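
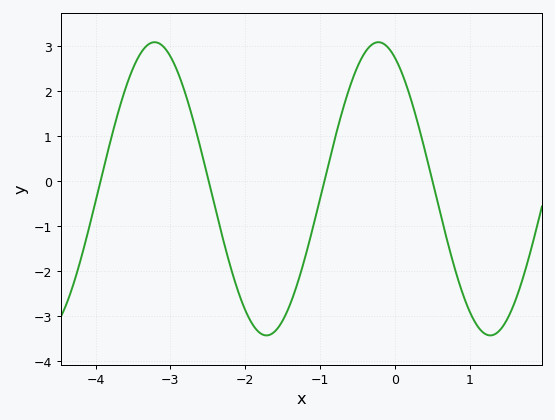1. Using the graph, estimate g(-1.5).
-3.1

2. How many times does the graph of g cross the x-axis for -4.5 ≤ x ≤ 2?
4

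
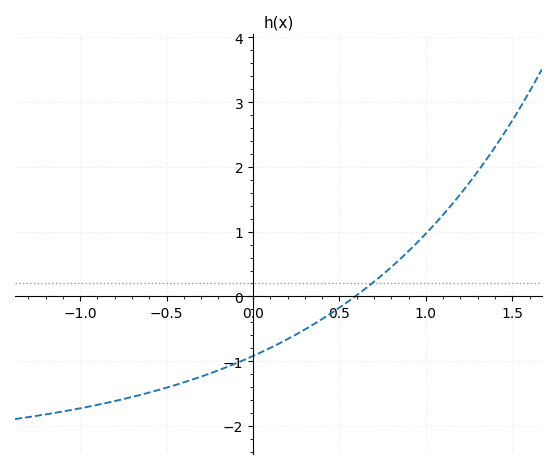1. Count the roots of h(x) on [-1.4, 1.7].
1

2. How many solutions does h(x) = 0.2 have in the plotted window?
1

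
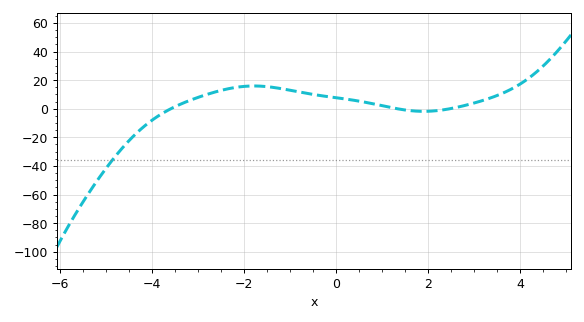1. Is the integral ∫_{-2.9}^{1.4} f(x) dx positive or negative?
positive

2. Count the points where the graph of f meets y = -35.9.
1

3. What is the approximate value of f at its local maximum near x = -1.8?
16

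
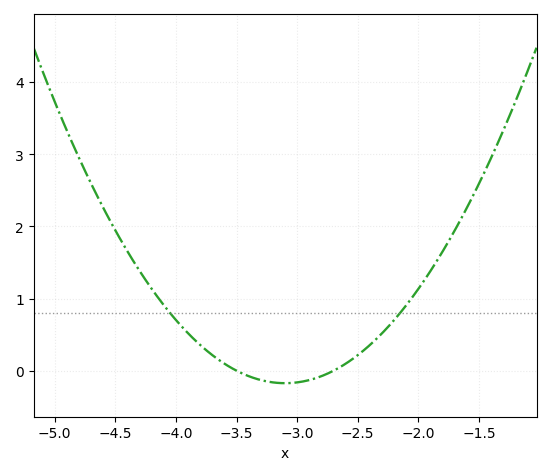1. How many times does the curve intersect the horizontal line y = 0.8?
2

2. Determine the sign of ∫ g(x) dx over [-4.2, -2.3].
positive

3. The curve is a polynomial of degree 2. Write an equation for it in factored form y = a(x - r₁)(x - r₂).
y = 1.08(x + 3.5)(x + 2.7)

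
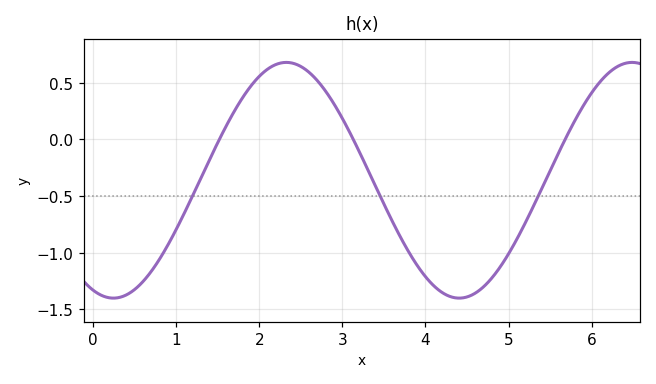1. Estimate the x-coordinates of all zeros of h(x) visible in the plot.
1.5, 3.1, 5.7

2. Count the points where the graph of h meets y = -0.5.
3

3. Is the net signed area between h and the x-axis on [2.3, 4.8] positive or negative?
negative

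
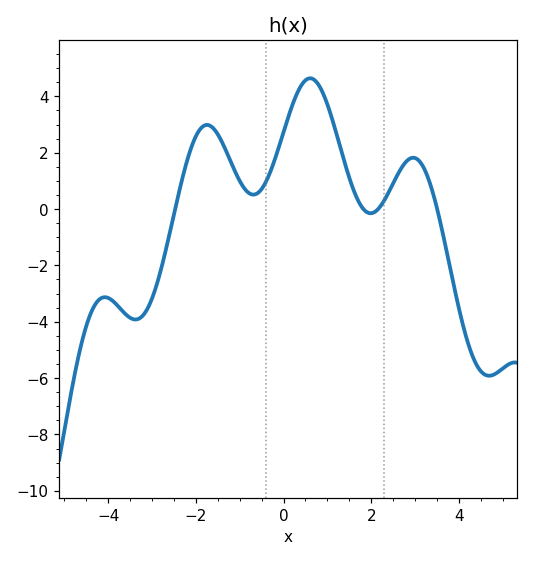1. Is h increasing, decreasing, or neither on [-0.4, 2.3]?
neither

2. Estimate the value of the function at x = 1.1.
3.2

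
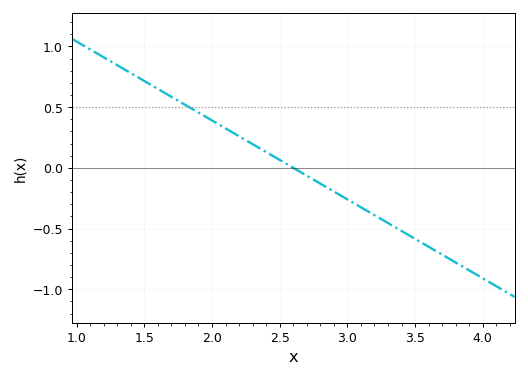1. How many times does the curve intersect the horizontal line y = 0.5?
1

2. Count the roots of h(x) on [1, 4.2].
1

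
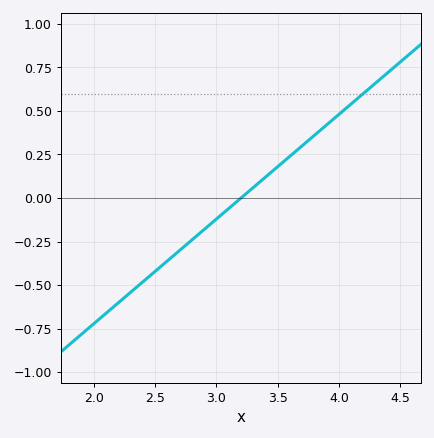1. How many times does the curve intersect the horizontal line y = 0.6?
1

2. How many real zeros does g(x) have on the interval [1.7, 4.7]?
1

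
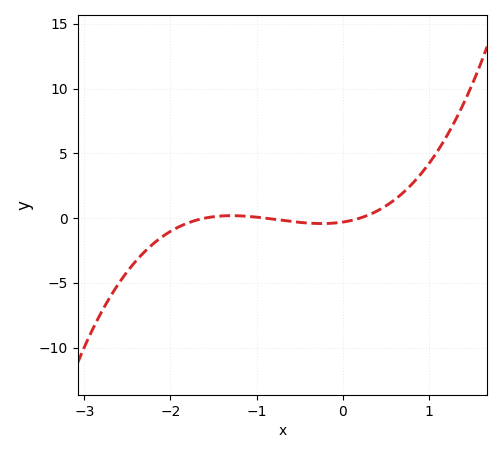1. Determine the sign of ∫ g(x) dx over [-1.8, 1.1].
positive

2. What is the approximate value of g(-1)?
0.076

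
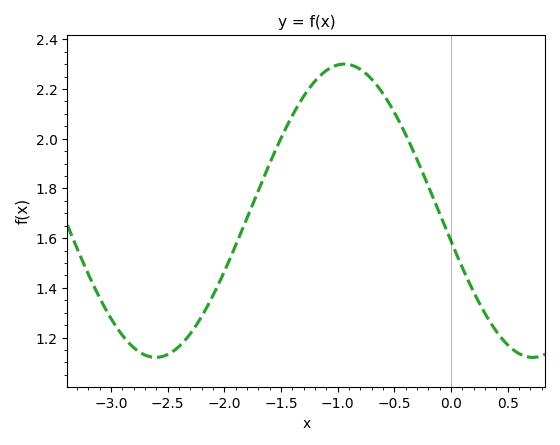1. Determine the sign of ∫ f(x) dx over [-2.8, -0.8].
positive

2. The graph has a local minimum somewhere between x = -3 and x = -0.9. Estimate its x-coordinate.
-2.6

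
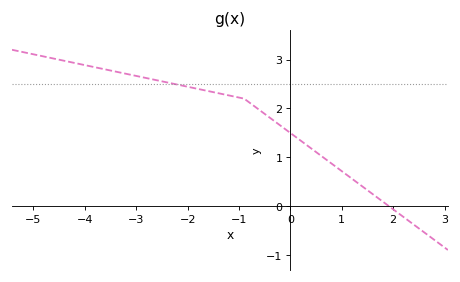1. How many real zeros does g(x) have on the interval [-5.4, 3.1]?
1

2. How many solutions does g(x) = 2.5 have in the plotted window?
1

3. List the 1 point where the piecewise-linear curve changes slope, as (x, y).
(-0.9, 2.2)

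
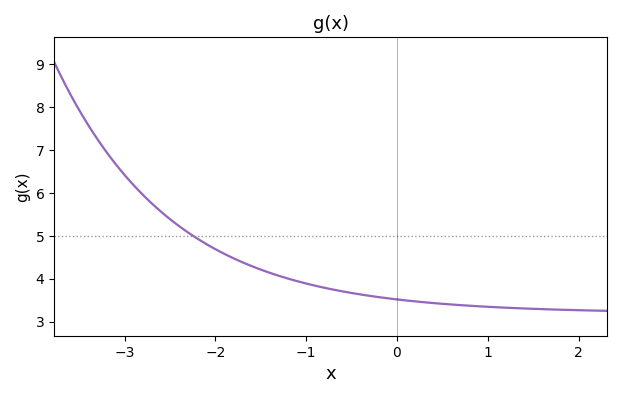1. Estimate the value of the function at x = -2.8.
5.96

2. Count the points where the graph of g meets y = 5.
1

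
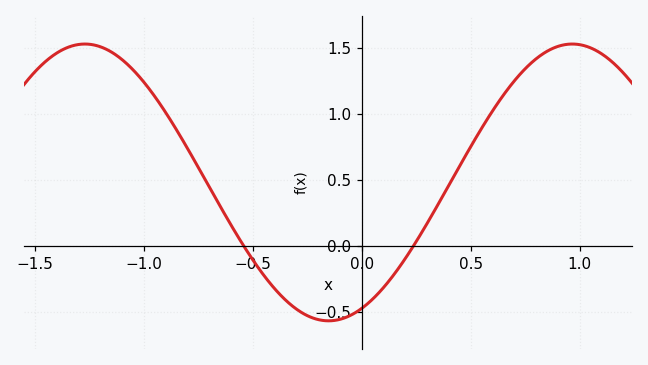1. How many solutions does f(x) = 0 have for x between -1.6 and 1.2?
2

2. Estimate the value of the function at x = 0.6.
1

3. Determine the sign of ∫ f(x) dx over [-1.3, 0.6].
positive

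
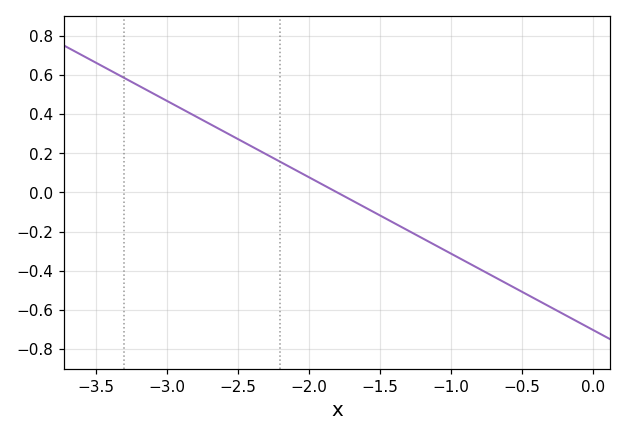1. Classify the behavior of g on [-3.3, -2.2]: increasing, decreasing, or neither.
decreasing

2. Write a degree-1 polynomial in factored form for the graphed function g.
y = -0.39(x + 1.8)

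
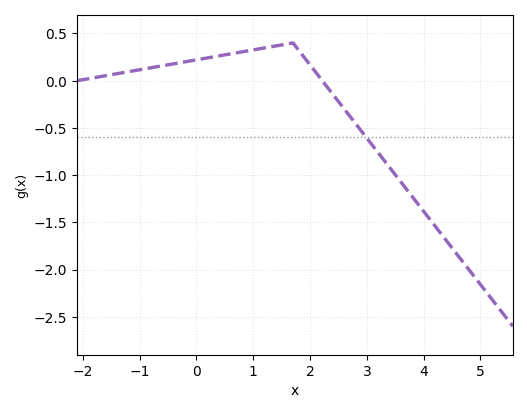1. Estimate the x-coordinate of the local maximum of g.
1.7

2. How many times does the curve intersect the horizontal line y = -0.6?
1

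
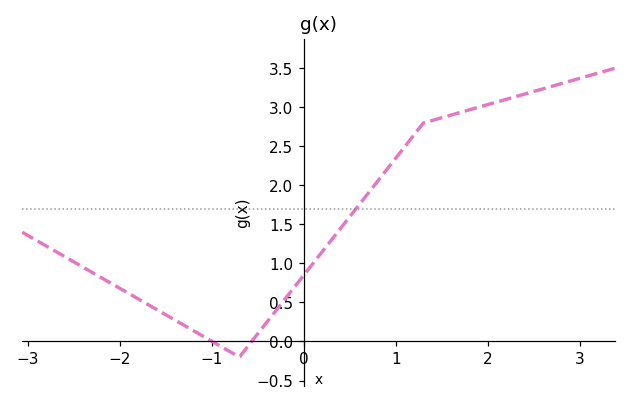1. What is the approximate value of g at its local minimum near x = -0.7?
-0.2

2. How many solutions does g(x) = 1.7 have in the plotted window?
1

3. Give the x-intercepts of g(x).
-1, -0.6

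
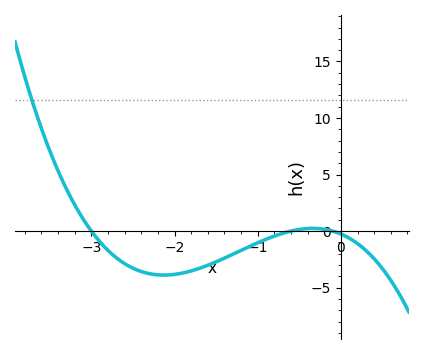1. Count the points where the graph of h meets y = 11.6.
1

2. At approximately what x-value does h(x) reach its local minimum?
-2.13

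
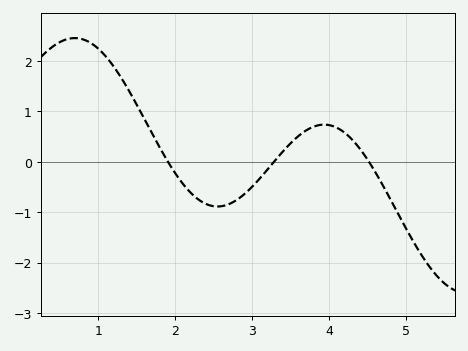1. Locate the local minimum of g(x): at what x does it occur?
2.55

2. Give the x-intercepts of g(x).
1.9, 3.28, 4.51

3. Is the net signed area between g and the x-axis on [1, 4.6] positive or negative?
positive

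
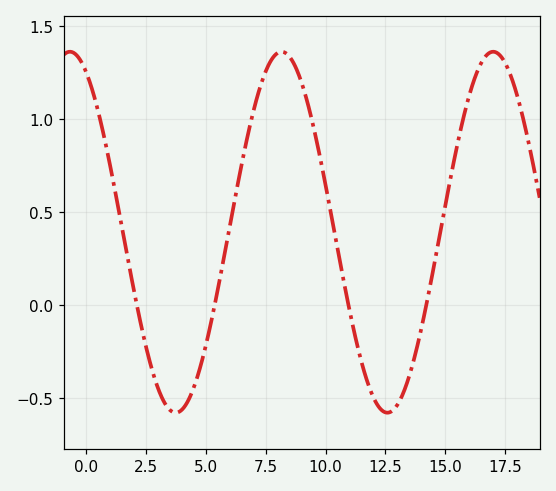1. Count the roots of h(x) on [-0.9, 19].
4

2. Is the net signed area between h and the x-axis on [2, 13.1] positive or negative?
positive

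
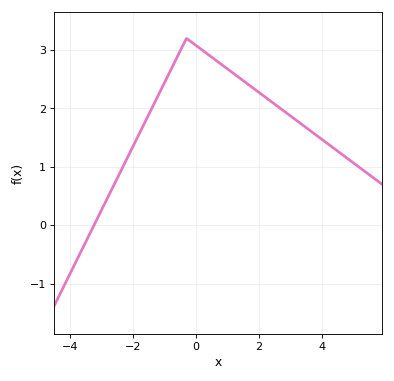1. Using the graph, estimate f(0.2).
3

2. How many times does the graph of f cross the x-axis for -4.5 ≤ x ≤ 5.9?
1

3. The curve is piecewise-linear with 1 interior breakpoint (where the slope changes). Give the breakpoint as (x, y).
(-0.3, 3.2)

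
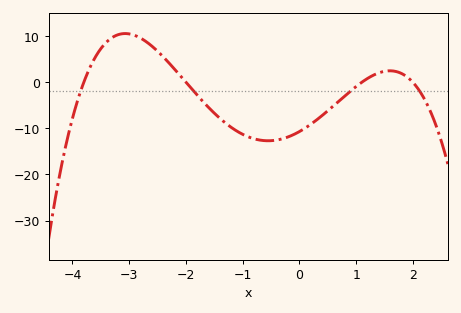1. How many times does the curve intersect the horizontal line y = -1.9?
4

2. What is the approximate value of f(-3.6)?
5.39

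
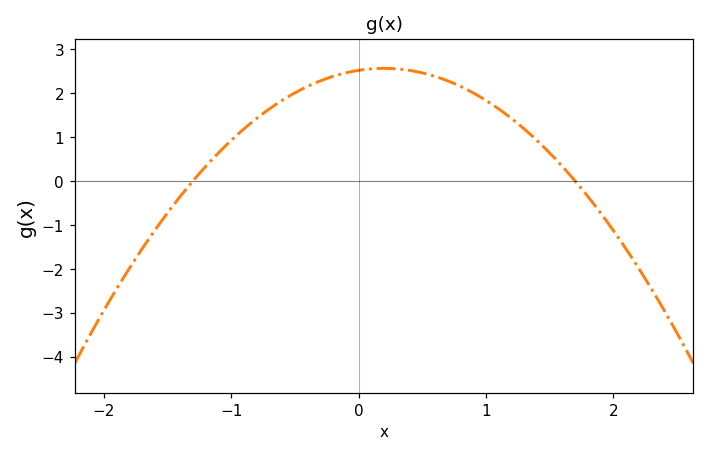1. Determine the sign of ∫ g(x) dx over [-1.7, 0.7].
positive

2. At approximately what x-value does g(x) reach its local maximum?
0.2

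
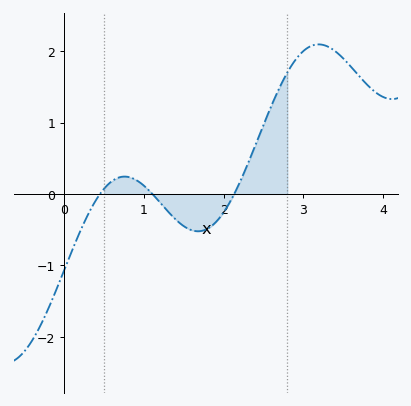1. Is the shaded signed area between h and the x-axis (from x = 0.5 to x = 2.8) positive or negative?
positive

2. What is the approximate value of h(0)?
-1.06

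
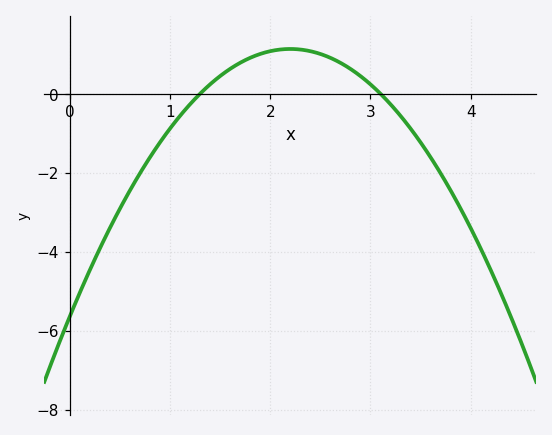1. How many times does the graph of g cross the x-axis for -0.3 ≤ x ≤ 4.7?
2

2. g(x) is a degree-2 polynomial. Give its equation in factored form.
y = -1.4(x - 1.3)(x - 3.1)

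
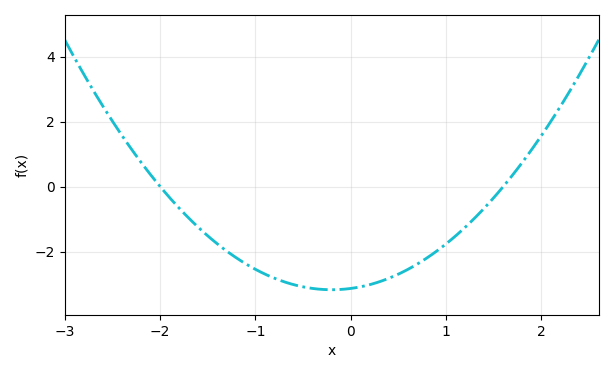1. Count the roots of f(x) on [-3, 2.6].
2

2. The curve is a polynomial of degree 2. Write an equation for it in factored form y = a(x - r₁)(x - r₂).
y = 0.98(x + 2)(x - 1.6)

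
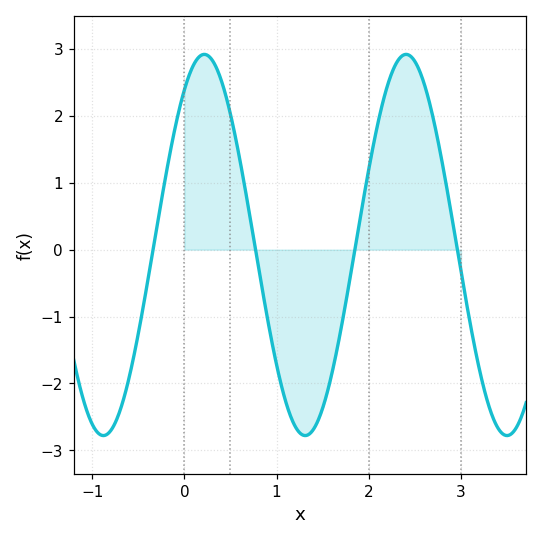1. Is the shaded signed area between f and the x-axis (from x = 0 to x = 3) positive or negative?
positive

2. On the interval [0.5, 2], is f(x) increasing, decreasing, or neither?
neither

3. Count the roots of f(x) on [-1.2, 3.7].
4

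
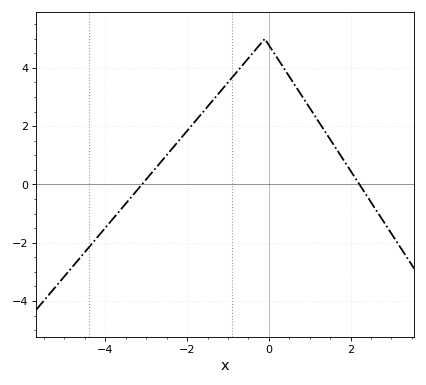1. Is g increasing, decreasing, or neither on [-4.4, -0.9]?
increasing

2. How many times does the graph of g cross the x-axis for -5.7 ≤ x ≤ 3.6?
2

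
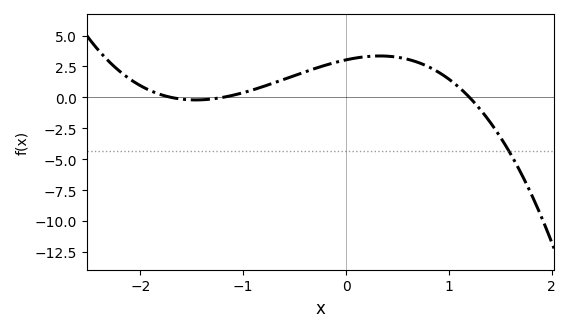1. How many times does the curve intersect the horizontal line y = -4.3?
1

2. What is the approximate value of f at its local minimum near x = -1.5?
-0.2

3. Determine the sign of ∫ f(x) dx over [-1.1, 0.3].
positive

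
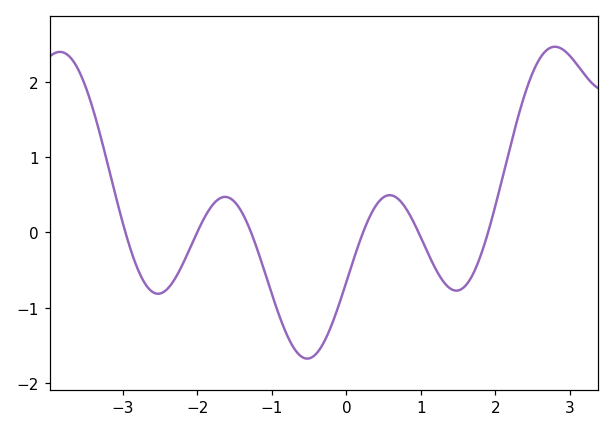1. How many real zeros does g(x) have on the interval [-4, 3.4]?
6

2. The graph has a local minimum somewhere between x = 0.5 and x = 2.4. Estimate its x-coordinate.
1.48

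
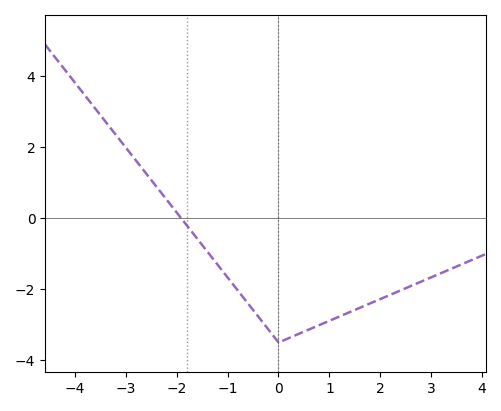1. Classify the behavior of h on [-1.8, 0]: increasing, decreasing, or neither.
decreasing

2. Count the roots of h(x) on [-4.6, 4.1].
1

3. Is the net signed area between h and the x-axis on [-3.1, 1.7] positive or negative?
negative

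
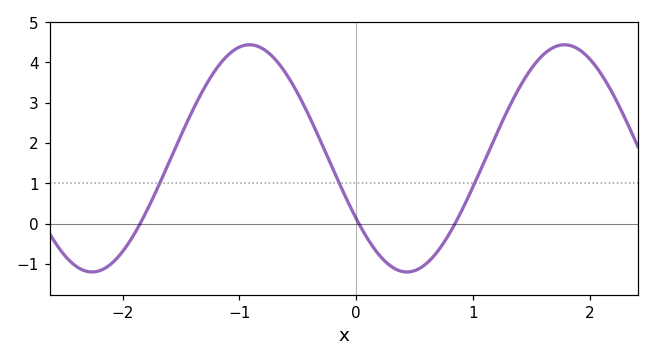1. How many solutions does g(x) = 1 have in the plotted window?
3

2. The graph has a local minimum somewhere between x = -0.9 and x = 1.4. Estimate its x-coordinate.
0.435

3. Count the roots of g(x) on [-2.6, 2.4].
3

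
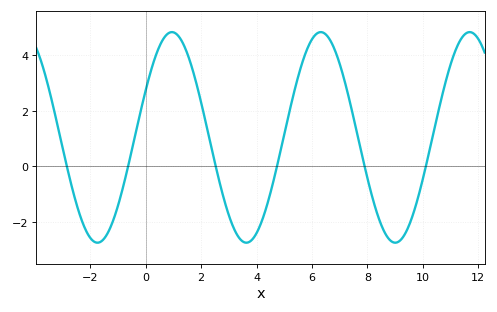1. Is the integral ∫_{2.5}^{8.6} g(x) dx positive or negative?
positive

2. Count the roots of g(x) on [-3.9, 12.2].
6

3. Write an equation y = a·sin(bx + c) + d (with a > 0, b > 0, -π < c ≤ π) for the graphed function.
y = 3.77sin(1.17x + 0.462) + 1.04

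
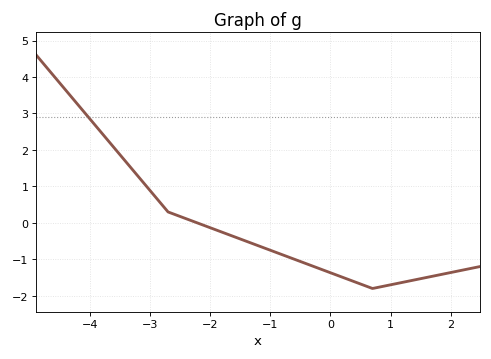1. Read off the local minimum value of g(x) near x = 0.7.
-1.8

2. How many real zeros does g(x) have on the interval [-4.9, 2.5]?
1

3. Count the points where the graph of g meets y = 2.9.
1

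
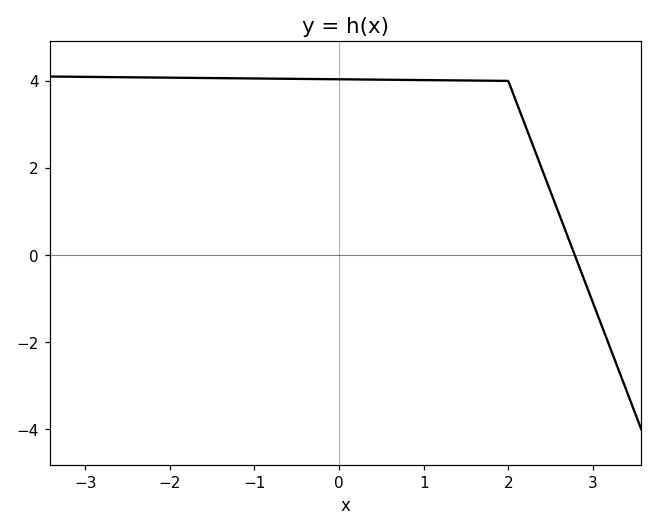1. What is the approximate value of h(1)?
4.02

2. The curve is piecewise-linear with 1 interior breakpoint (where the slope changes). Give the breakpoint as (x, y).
(2, 4)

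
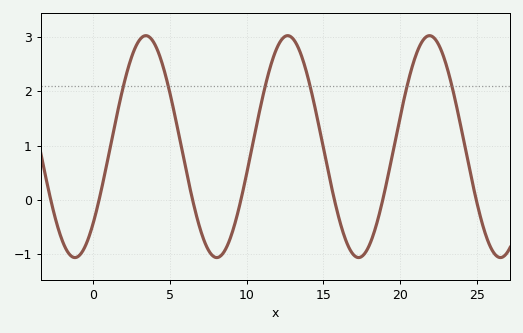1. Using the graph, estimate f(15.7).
0.034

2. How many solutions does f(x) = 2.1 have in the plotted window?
6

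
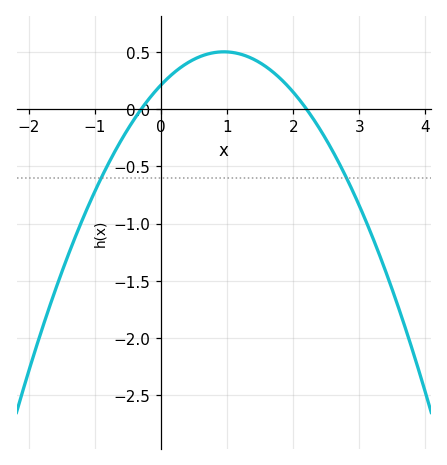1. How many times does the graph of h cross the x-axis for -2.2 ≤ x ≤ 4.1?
2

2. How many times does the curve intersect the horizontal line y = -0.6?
2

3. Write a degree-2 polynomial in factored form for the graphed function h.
y = -0.32(x + 0.3)(x - 2.2)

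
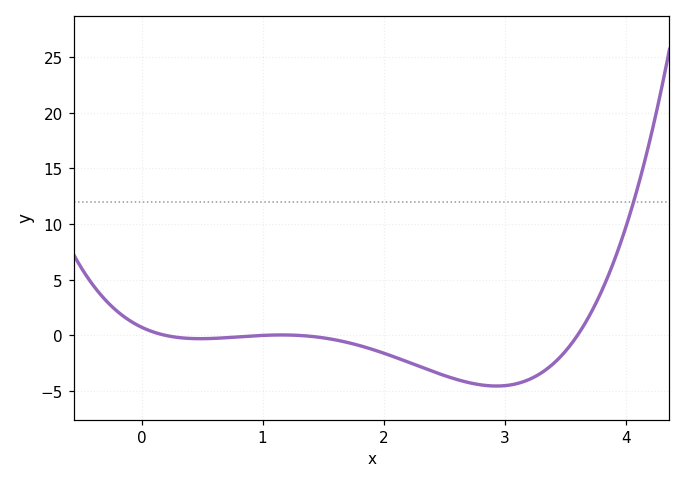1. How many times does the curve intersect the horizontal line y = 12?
1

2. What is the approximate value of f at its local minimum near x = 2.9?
-4.55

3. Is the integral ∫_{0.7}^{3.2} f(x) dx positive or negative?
negative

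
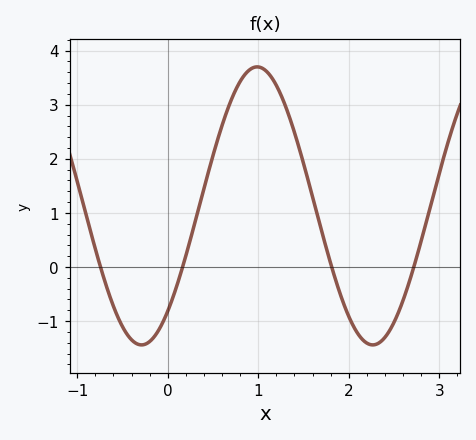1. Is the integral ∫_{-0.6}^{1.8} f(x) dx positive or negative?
positive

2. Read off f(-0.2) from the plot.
-1.4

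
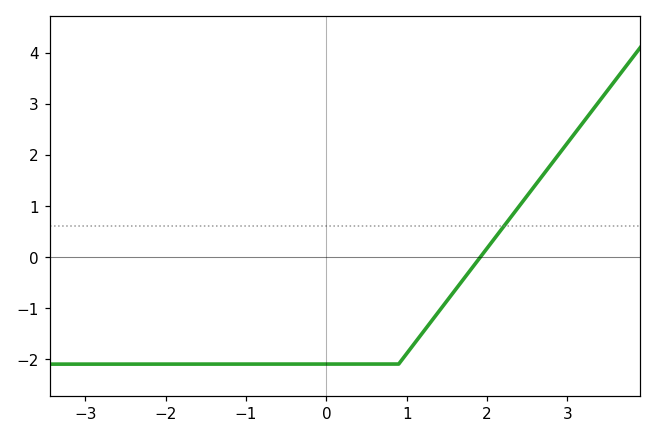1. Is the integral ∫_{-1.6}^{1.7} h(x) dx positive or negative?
negative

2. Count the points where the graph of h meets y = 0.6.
1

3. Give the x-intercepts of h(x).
1.92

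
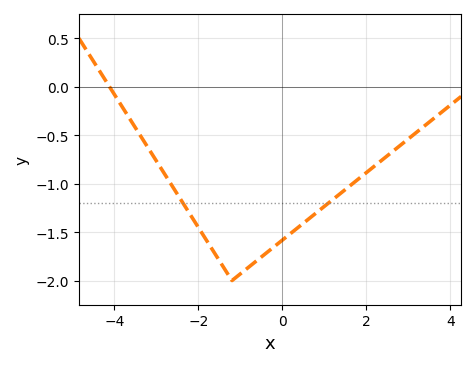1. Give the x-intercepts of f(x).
-4.12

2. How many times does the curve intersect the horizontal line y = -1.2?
2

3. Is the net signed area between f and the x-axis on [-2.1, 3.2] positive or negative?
negative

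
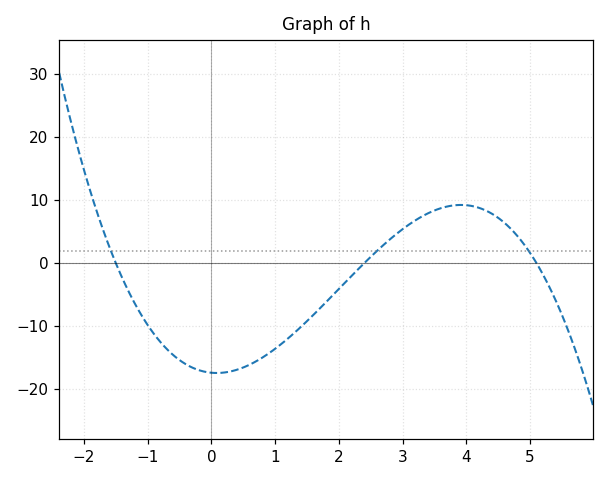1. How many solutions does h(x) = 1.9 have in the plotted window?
3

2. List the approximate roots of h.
-1.6, 2.4, 5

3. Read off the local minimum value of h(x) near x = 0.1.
-17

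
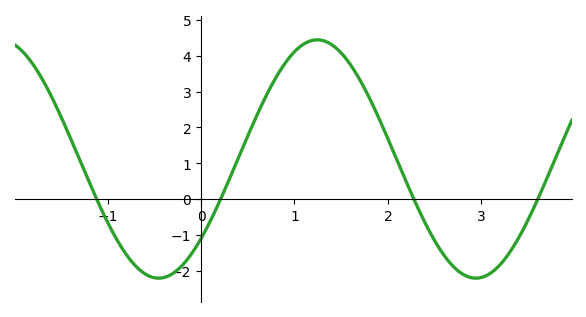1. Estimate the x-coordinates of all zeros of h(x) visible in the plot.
-1.1, 0.2, 2.3, 3.6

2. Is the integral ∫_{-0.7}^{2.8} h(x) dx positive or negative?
positive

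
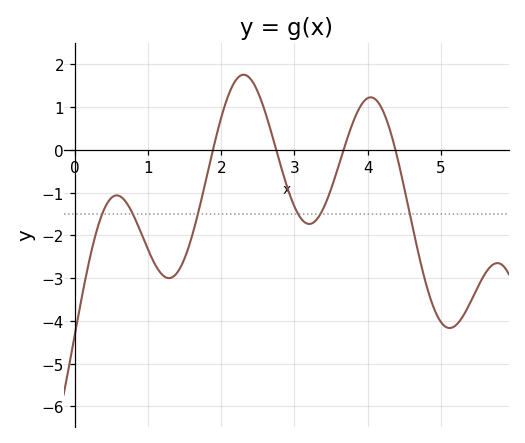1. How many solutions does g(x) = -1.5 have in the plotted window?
6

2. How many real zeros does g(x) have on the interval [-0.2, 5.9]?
4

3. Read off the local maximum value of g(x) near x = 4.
1.2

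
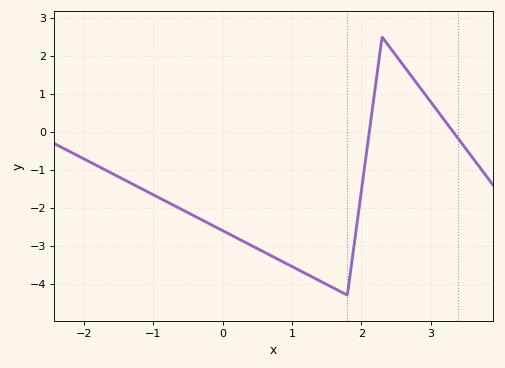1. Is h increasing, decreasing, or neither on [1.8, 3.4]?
neither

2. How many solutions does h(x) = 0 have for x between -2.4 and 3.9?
2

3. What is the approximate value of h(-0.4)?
-2.2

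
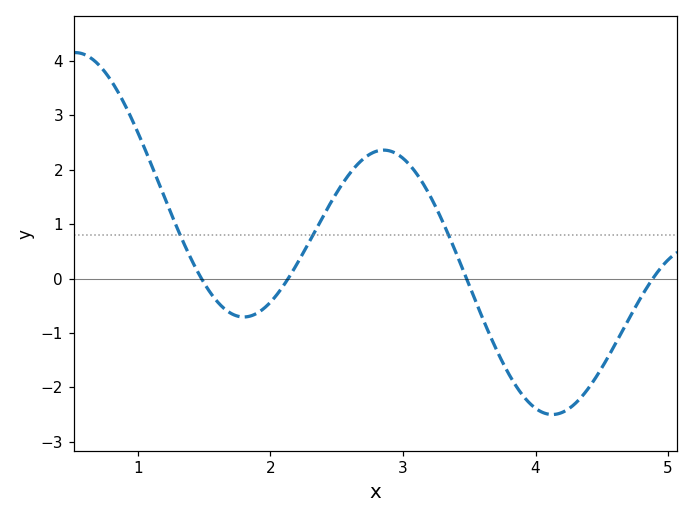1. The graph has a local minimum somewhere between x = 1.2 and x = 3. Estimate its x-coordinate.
1.8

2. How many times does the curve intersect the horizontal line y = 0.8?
3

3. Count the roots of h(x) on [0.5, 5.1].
4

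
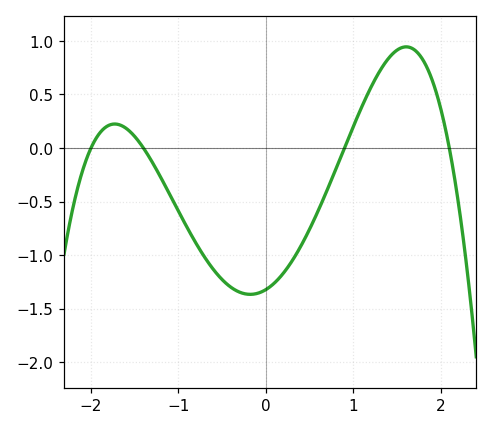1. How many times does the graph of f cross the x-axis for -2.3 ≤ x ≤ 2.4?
4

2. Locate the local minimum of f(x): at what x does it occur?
-0.179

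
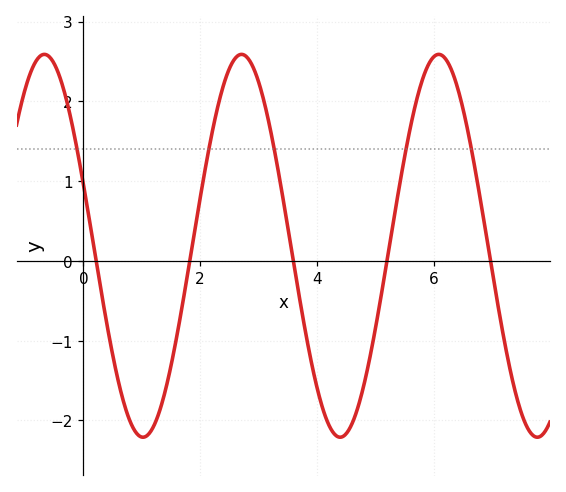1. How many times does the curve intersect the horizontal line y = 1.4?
5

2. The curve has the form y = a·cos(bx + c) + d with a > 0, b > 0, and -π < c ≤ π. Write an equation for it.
y = 2.4cos(1.86x + 1.24) + 0.19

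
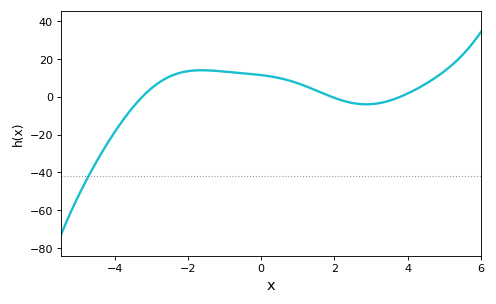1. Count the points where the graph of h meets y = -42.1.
1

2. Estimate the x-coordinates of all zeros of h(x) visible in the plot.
-3.2, 2, 3.8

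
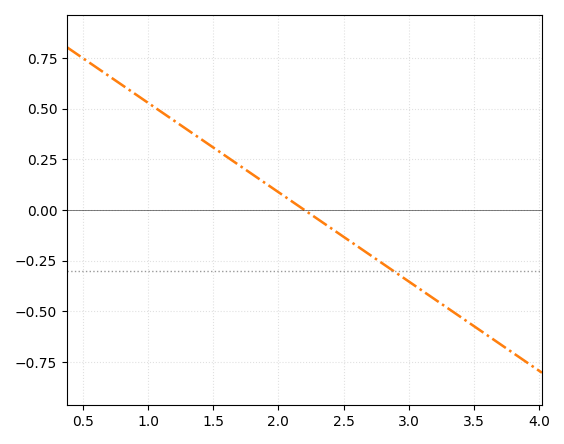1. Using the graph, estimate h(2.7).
-0.22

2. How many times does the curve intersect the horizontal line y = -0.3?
1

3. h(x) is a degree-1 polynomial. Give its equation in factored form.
y = -0.44(x - 2.2)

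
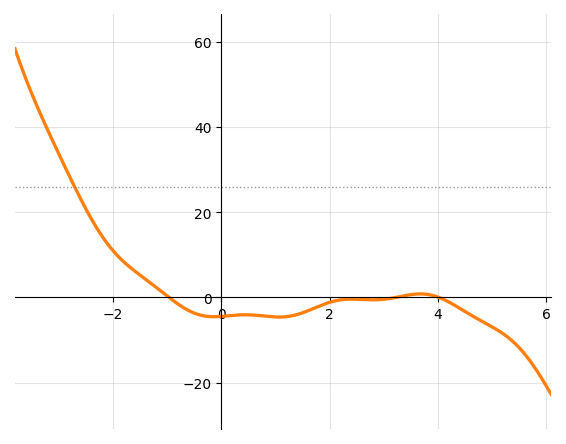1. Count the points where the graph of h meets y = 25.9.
1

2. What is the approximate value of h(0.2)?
-4.23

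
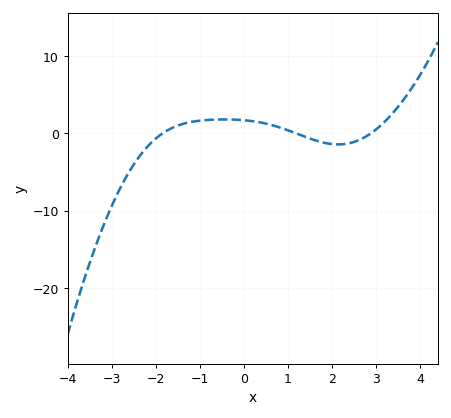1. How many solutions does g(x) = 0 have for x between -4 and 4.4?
3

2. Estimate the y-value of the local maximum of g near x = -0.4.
1.81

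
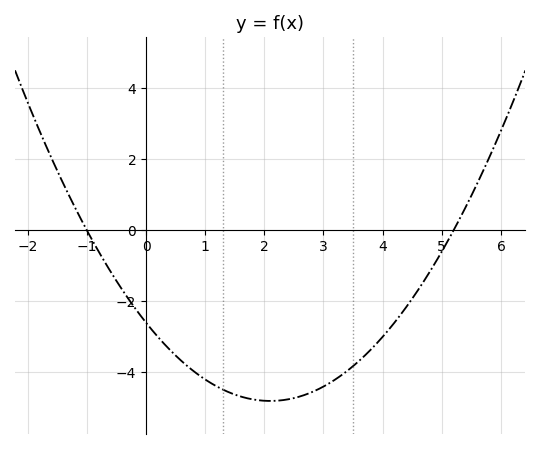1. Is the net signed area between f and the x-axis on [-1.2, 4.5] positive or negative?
negative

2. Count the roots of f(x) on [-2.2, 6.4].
2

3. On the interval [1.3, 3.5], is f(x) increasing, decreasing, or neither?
neither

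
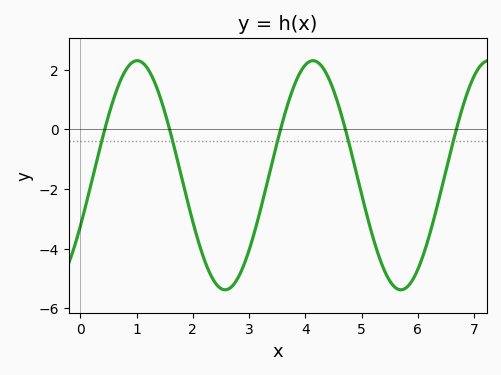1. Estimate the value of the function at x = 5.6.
-5.3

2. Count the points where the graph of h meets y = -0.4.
5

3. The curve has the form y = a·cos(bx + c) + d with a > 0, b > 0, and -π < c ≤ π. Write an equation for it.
y = 3.84cos(2.01x - 2.03) - 1.54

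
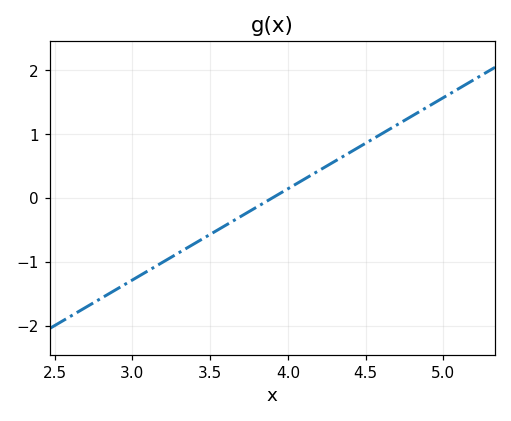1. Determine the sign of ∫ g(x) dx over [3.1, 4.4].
negative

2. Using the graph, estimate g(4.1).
0.3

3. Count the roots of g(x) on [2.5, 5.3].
1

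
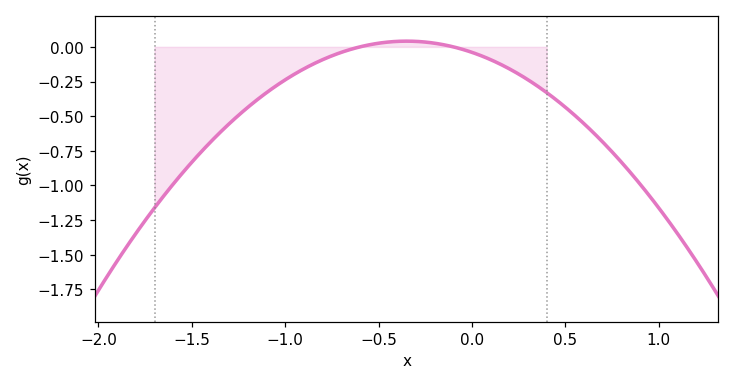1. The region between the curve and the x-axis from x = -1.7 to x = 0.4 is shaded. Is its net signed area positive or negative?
negative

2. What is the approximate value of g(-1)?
-0.238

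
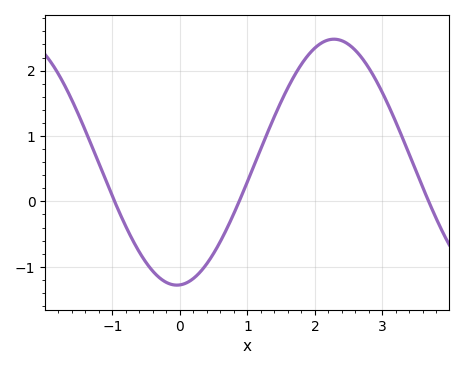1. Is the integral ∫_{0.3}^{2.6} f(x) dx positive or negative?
positive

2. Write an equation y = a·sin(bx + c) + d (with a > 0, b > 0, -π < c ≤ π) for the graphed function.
y = 1.88sin(1.4x - 1.5) + 0.6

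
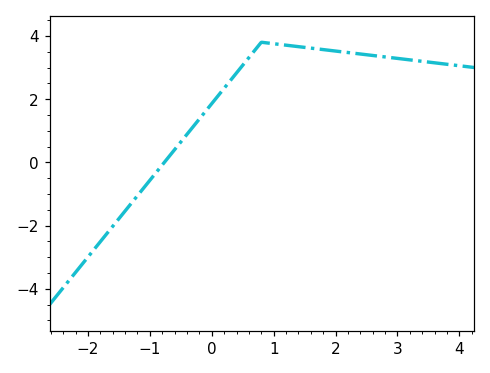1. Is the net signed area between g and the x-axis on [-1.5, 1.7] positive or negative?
positive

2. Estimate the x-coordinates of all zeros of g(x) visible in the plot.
-0.766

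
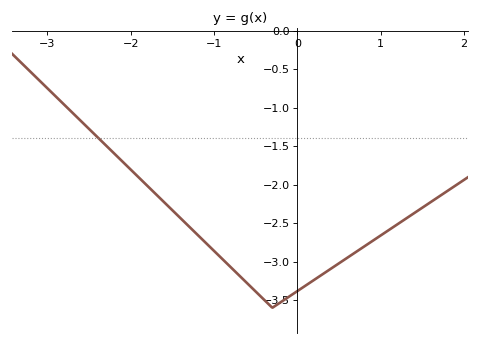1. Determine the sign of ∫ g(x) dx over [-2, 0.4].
negative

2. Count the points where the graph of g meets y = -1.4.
1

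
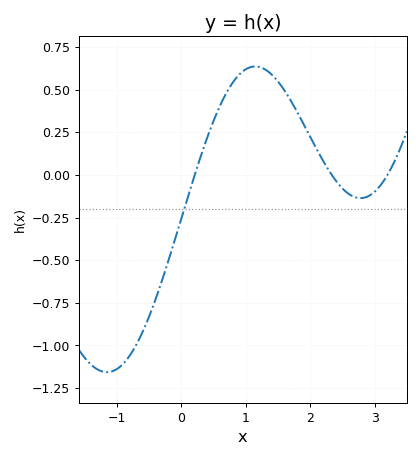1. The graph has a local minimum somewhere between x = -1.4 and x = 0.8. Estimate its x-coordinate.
-1.15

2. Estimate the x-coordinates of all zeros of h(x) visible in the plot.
0.211, 2.33, 3.2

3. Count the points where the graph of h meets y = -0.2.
1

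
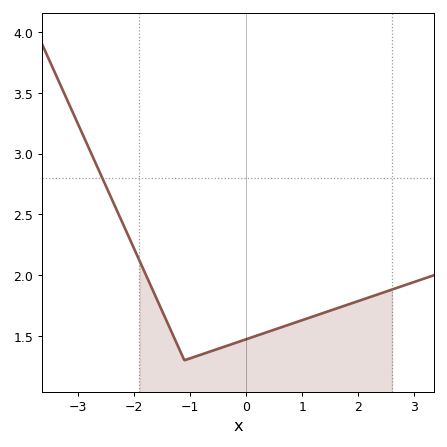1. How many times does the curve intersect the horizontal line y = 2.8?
1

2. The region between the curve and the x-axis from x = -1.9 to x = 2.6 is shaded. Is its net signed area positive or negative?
positive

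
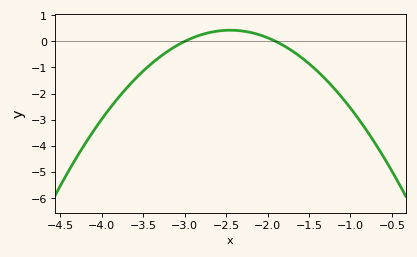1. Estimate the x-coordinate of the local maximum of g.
-2.45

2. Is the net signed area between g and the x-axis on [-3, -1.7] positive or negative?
positive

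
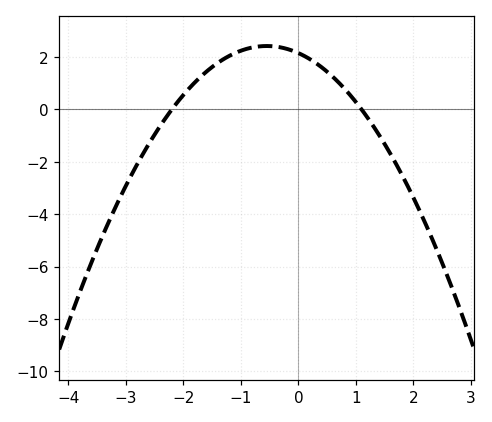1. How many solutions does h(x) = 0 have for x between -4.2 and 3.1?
2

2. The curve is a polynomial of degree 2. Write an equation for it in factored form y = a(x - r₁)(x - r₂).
y = -0.89(x + 2.2)(x - 1.1)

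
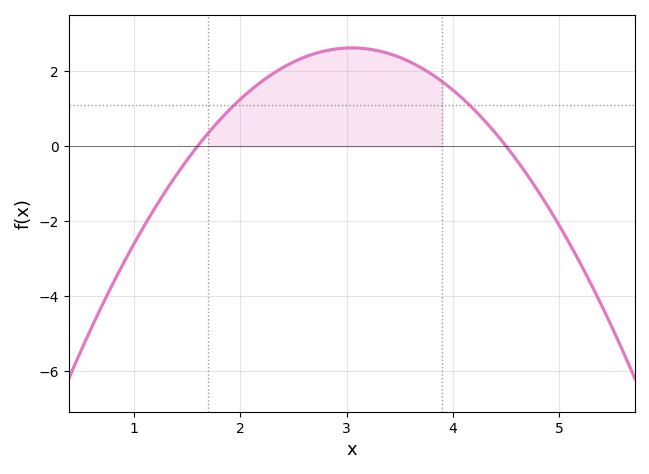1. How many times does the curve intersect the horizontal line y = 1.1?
2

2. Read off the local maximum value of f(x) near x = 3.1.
2.6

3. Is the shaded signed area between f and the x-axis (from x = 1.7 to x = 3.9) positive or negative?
positive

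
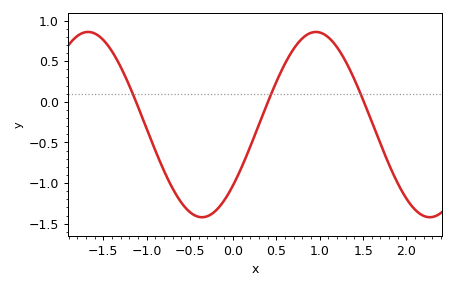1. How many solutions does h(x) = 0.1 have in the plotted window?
3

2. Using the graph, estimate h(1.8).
-0.75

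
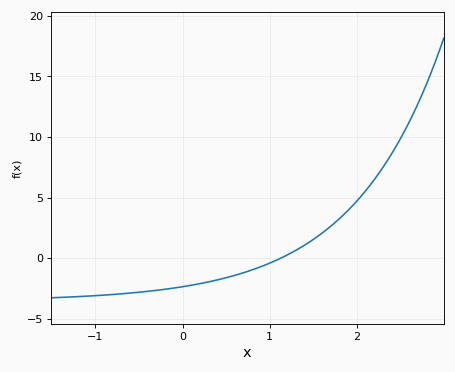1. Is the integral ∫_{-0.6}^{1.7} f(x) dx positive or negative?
negative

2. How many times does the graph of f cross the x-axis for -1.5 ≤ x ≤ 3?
1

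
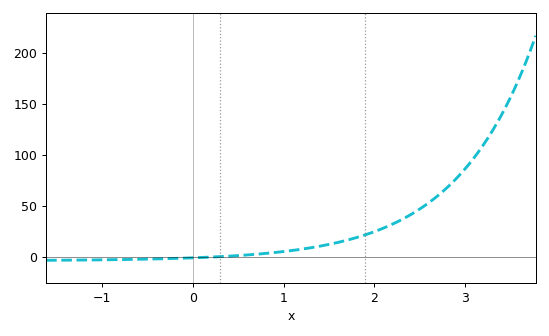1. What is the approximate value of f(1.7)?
16.6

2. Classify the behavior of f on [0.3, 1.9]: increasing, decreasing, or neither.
increasing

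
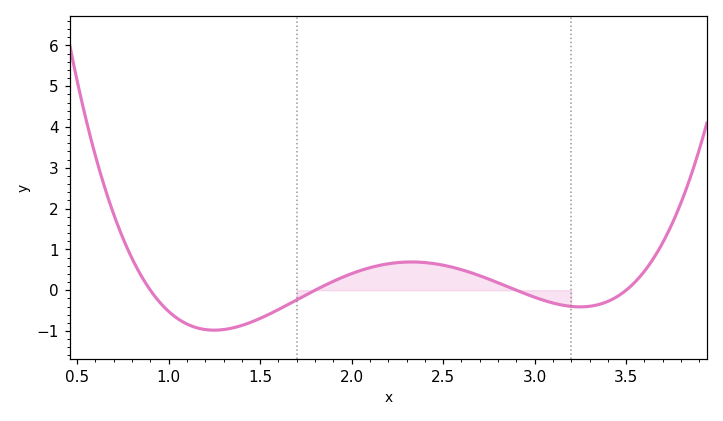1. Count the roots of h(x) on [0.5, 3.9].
4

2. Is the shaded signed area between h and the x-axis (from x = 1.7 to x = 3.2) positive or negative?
positive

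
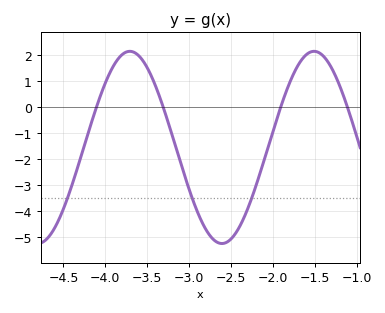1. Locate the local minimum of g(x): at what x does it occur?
-2.6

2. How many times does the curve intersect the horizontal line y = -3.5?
3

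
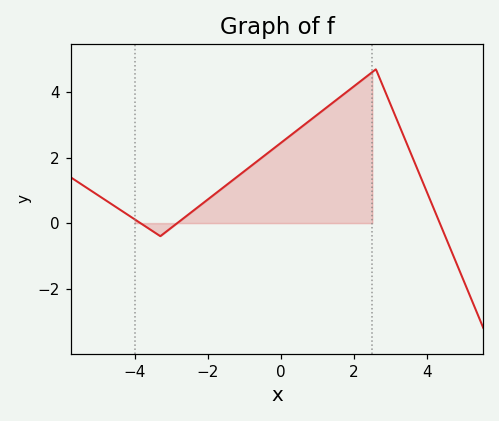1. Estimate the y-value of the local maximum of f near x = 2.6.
4.6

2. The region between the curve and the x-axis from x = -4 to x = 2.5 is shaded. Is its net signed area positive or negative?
positive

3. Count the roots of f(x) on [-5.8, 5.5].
3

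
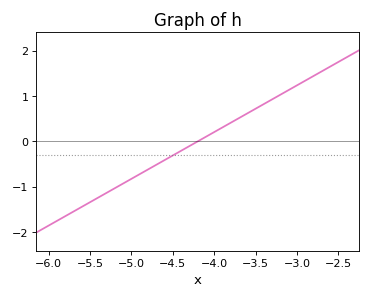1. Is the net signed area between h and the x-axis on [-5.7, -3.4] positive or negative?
negative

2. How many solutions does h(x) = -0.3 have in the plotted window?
1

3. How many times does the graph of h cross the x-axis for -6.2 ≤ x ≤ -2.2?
1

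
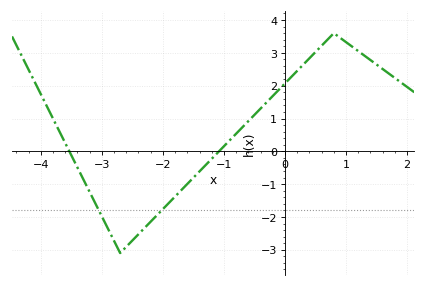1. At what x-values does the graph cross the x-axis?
-3.5, -1.1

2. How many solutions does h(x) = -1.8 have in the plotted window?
2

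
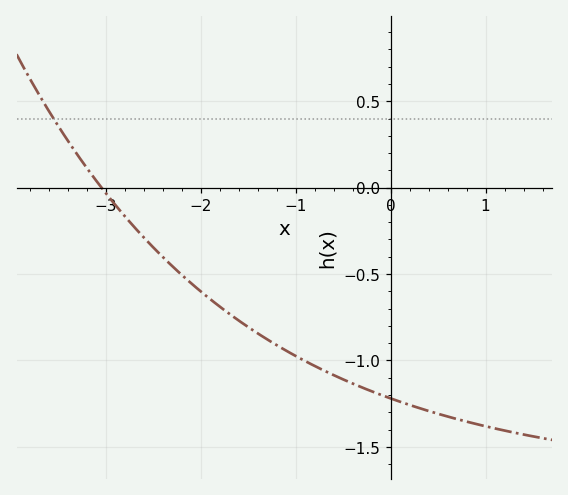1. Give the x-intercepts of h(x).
-3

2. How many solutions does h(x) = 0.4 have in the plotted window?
1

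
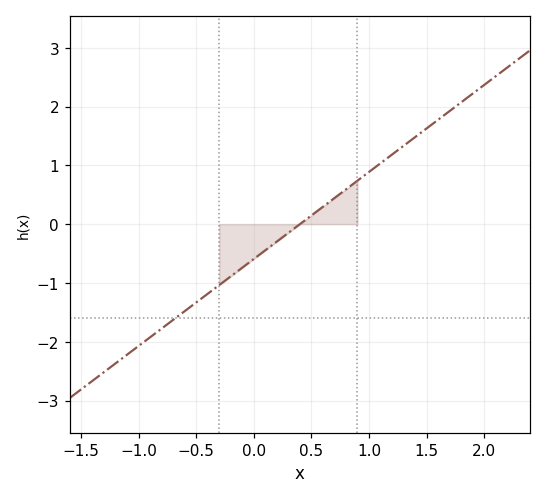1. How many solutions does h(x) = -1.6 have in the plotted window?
1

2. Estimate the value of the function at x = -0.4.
-1.2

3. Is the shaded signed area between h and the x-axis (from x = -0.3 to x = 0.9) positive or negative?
negative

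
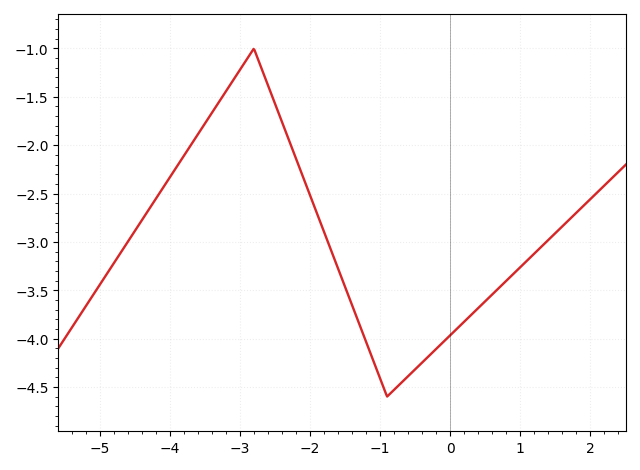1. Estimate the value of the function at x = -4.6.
-3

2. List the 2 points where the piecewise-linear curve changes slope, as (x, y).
(-2.8, -1); (-0.9, -4.6)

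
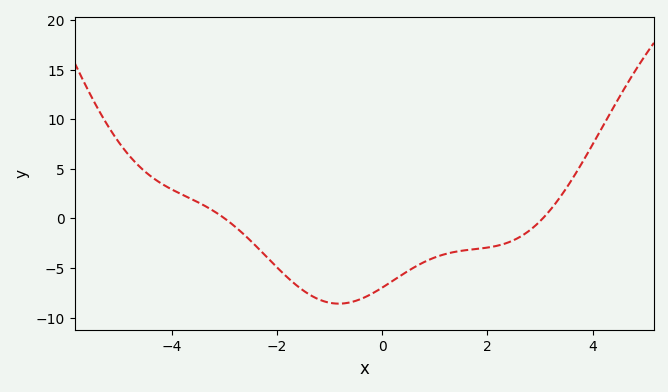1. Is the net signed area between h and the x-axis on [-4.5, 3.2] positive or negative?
negative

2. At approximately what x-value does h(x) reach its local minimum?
-0.826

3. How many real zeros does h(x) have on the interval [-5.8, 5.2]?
2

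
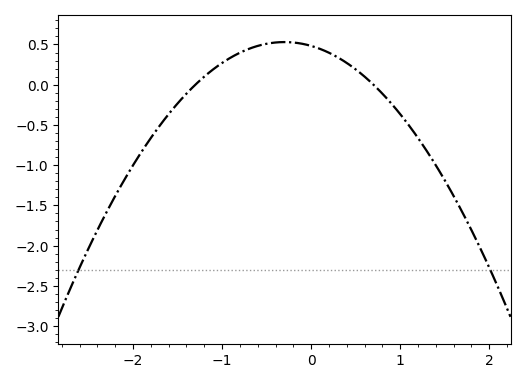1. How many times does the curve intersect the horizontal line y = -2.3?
2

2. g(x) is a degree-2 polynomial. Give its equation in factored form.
y = -0.53(x + 1.3)(x - 0.7)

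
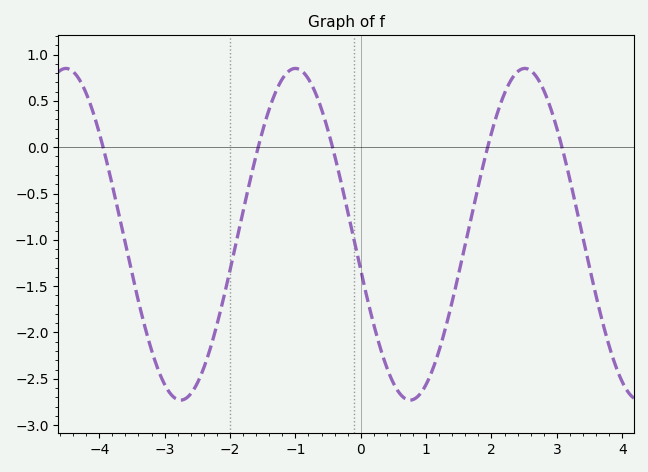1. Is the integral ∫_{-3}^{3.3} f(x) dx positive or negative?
negative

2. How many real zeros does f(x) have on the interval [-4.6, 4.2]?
5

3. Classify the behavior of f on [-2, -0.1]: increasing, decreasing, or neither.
neither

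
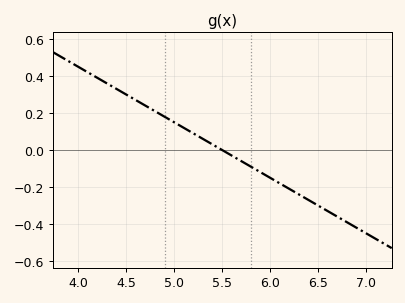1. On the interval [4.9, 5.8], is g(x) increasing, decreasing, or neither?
decreasing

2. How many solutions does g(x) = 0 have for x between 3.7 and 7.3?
1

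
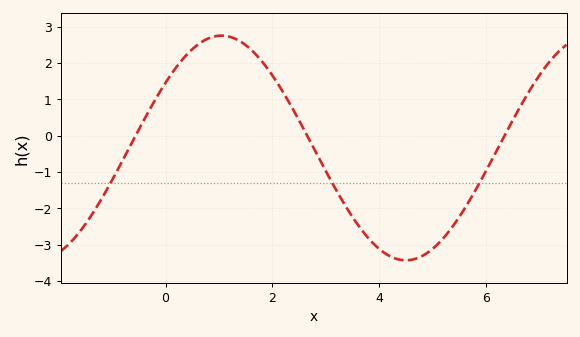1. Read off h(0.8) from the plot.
2.67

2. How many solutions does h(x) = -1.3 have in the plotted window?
3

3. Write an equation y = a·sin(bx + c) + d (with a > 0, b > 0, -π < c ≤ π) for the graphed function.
y = 3.09sin(0.91x + 0.62) - 0.34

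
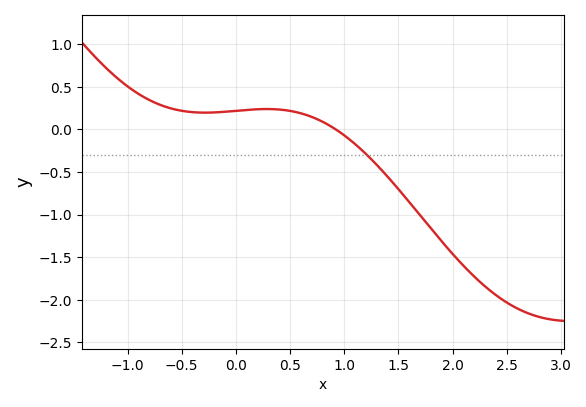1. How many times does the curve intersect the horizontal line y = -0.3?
1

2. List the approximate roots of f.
0.92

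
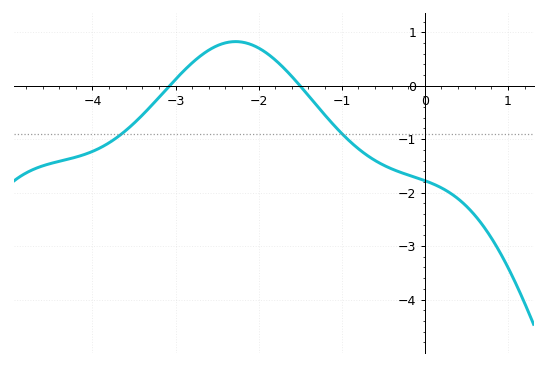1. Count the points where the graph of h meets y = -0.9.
2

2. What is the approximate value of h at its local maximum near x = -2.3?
0.825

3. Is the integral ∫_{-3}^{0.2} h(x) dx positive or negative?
negative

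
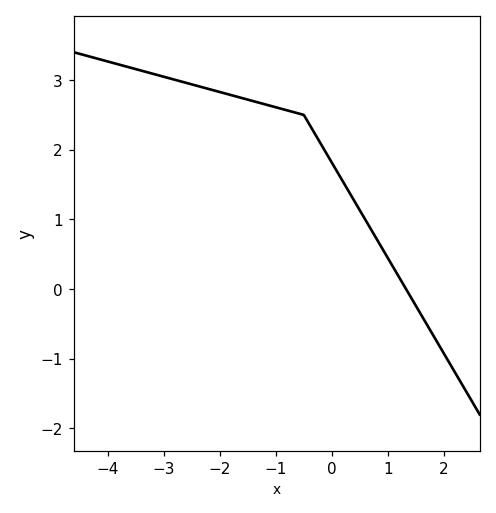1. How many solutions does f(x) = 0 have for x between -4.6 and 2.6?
1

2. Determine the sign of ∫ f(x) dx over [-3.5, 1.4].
positive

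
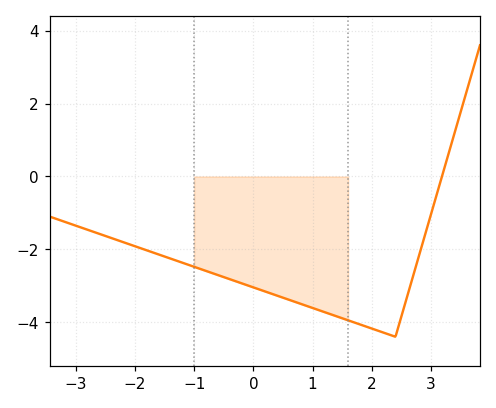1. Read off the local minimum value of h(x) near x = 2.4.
-4.4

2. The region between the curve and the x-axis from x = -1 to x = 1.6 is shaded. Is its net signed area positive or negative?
negative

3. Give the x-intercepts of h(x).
3.2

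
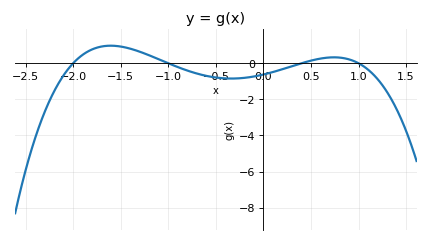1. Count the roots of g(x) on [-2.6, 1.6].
4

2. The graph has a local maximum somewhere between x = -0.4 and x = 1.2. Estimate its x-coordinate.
0.742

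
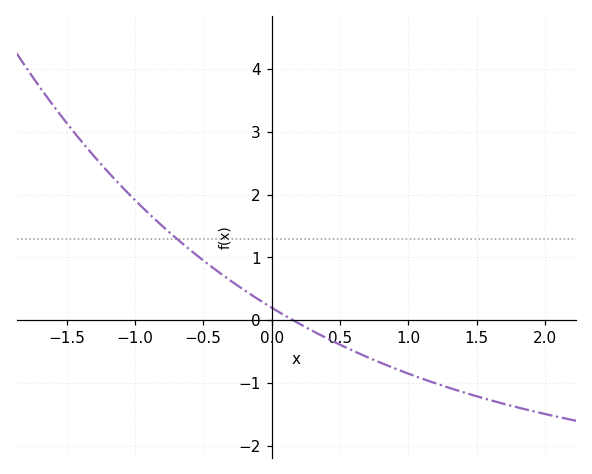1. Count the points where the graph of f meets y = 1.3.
1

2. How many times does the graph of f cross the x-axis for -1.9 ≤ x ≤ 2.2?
1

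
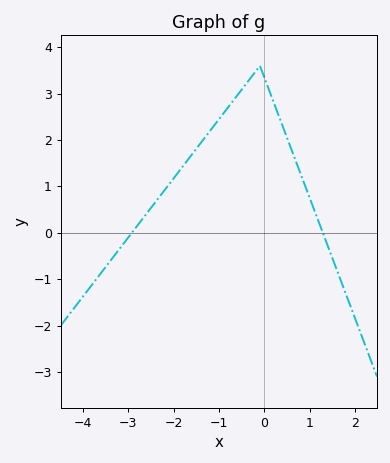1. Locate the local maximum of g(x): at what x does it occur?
-0.099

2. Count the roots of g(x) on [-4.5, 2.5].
2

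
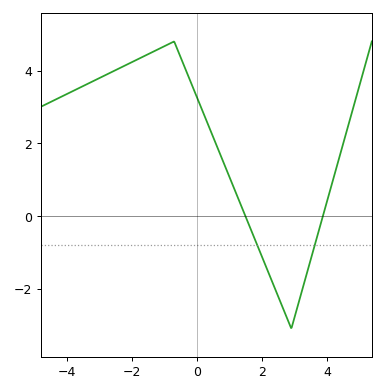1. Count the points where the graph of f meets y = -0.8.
2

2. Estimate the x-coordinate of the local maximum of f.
-0.702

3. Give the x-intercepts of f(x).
1.49, 3.87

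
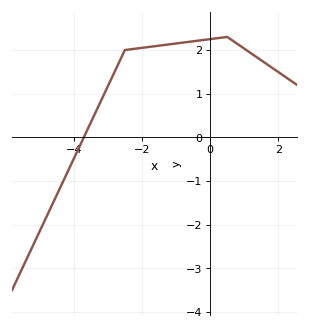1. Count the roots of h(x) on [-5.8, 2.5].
1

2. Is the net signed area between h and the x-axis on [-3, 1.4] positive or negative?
positive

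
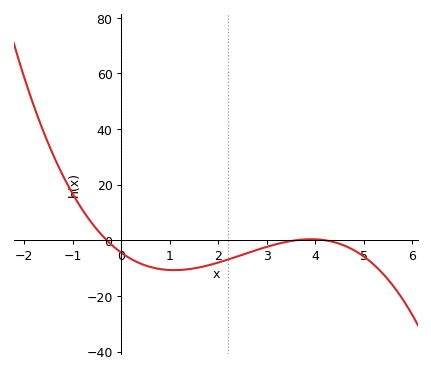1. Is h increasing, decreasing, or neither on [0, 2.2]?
neither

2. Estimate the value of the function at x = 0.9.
-10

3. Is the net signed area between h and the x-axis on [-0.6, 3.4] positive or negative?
negative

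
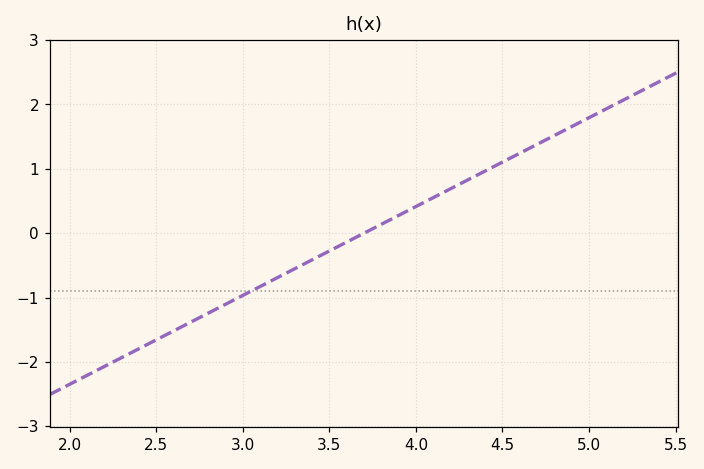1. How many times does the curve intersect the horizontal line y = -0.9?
1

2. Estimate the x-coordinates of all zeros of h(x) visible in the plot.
3.7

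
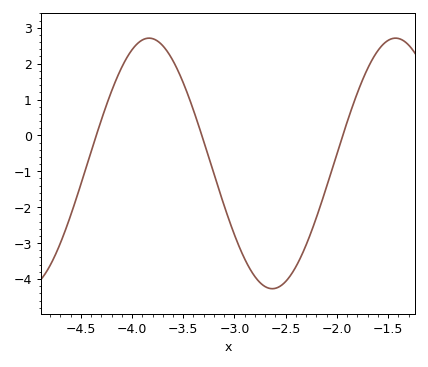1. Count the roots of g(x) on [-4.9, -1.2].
3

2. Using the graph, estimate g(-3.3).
-0.2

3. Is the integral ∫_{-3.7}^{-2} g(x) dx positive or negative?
negative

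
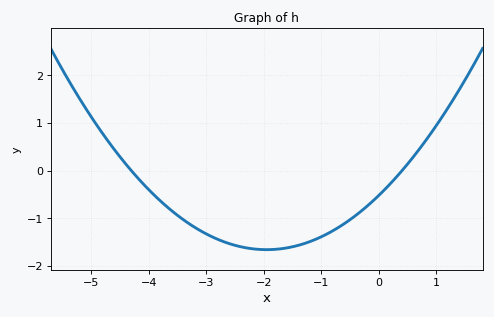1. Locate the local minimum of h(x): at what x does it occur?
-2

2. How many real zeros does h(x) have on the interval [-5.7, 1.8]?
2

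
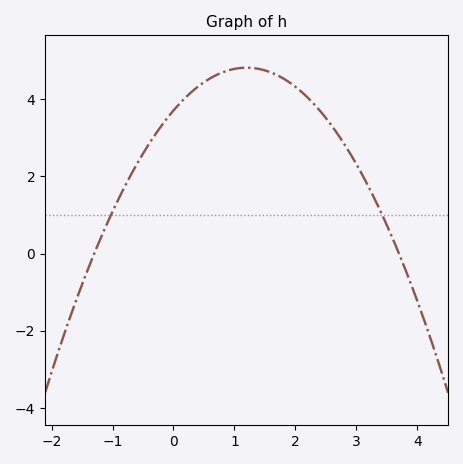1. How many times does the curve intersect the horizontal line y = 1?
2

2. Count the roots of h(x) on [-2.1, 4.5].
2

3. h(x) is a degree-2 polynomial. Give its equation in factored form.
y = -0.77(x + 1.3)(x - 3.7)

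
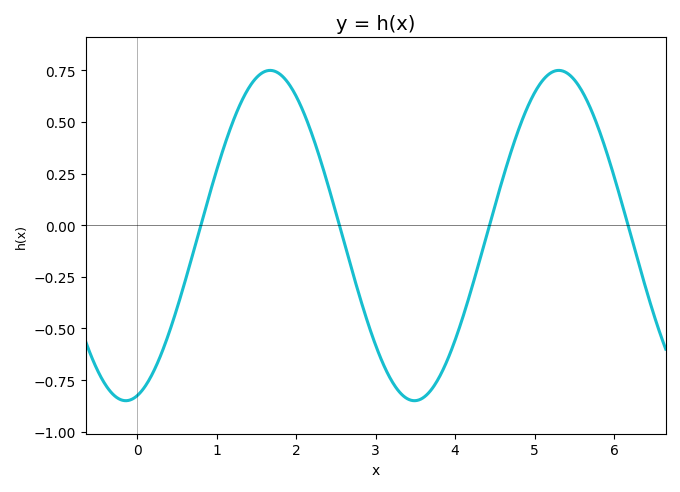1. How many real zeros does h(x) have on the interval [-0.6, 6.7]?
4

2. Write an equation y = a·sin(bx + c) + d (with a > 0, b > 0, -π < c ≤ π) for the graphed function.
y = 0.8sin(1.73x - 1.32) - 0.05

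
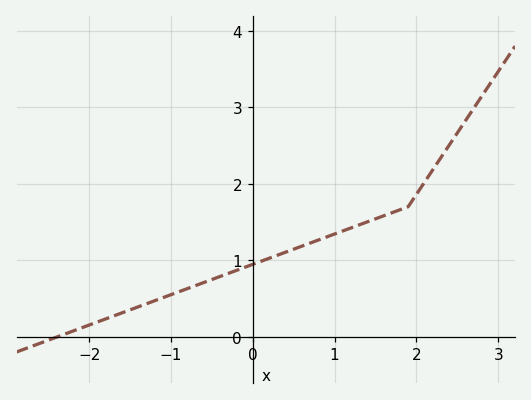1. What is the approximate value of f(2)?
1.86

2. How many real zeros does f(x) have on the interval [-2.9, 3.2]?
1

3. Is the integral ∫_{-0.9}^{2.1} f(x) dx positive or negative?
positive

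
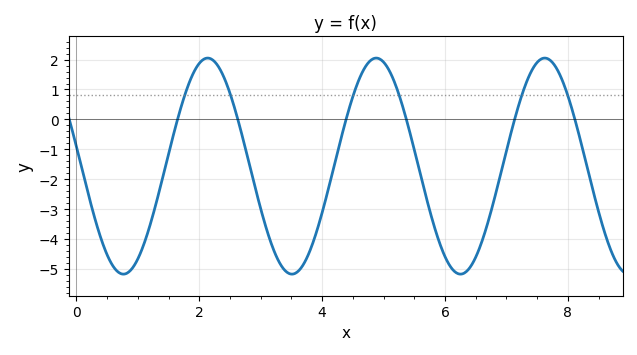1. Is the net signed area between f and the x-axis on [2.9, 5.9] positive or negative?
negative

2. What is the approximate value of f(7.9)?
1.35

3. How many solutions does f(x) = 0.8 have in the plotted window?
6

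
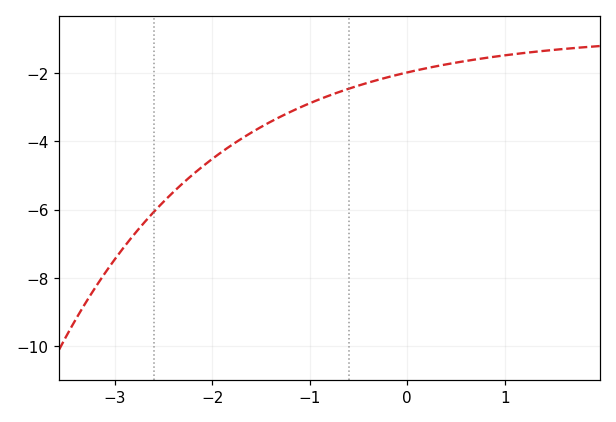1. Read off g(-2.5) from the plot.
-5.77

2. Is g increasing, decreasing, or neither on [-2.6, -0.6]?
increasing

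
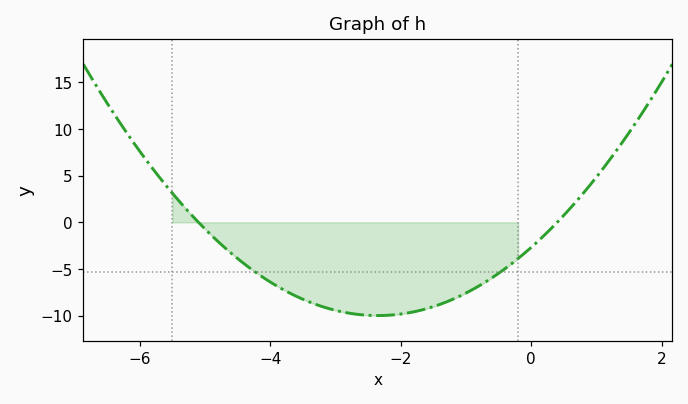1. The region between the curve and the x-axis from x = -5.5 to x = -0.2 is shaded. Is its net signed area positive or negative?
negative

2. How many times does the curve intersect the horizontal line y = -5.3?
2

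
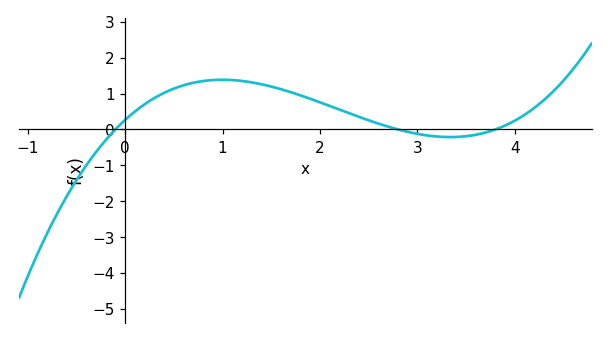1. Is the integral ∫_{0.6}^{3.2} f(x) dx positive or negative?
positive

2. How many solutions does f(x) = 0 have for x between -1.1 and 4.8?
3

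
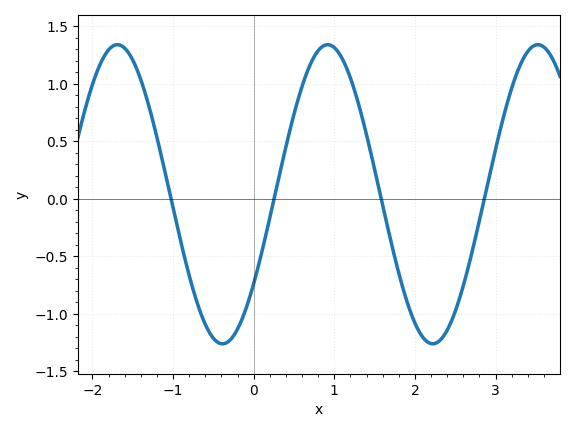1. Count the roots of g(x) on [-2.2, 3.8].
4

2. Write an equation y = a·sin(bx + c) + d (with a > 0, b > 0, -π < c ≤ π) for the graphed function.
y = 1.3sin(2.4x - 0.64) + 0.04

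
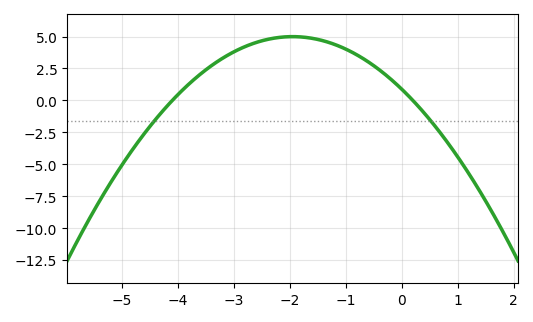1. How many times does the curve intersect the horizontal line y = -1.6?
2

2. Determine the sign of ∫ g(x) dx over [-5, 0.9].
positive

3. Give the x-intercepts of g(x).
-4.1, 0.2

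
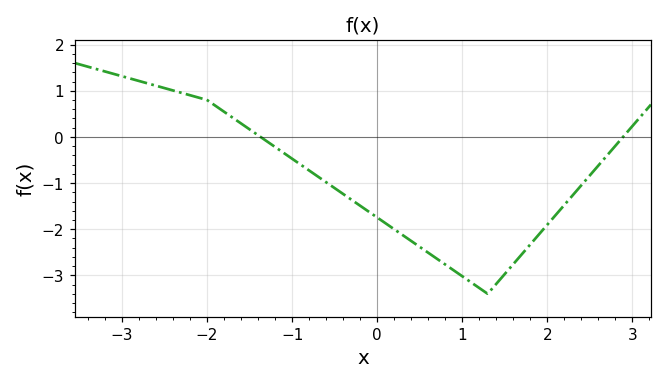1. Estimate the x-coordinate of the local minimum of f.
1.3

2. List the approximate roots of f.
-1.37, 2.89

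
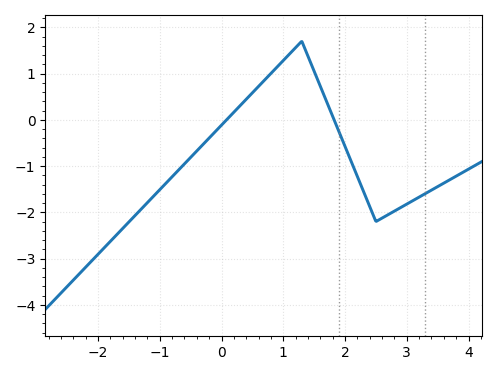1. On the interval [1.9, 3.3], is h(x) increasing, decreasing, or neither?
neither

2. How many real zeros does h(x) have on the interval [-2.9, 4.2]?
2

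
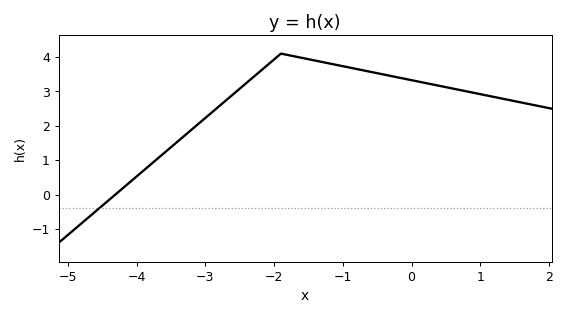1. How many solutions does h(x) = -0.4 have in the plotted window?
1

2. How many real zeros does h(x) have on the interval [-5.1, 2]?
1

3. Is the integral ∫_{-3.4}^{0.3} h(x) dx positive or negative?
positive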